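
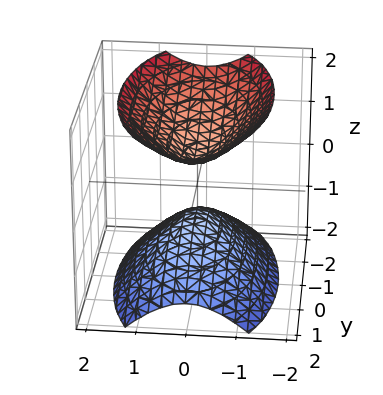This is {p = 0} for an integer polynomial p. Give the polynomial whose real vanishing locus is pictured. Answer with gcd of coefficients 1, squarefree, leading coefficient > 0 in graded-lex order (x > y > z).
3*x^2 + y^2 - 2*z^2 + 1

(a) The picture has 2 separate pieces. They look like related sheets of one shape, so recover p as a whole.
(b) Degree: two sheets facing apart; a quadric, so deg p = 2.
(c) Symmetries: it's symmetric under y → −y, forcing even powers of y; mirror symmetry x ↦ −x ⇒ only even powers of x; mirror symmetry z ↦ −z ⇒ only even powers of z.
(d) Observable constraints: no y-intercept at any integer in the box; no x-intercept at any integer in the box.
(e) These observations pin down the coefficients.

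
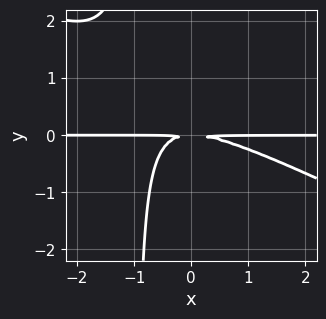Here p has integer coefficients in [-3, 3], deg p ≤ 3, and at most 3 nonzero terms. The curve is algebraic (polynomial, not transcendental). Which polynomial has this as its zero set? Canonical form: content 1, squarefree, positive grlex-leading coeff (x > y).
x^2*y + 2*x*y^2 + 2*y^2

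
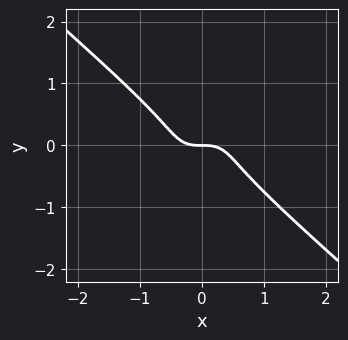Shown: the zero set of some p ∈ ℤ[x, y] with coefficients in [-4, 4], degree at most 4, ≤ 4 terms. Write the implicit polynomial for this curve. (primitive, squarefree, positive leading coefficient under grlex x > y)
2*x^3 + 3*y^3 + y

First, degree: the shape is more complex than any degree-2 curve, so deg p = 3.
Then, reading off the gridlines: one x-axis crossing is at x = 0; one y-axis crossing is at y = 0.
Finally, these observations pin down the coefficients.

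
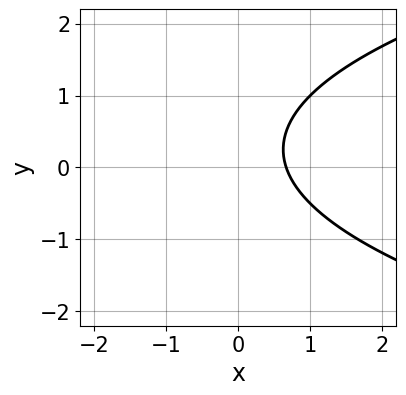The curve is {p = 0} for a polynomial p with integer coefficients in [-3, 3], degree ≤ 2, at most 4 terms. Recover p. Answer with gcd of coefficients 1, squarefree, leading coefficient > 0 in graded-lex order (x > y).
2*y^2 - 3*x - y + 2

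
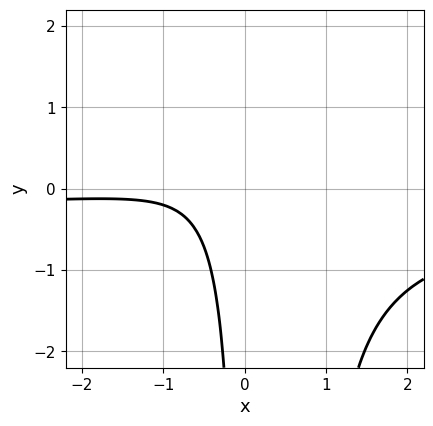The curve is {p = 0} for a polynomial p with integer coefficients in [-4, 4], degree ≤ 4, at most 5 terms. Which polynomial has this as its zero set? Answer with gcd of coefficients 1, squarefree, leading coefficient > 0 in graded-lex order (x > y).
First, the degree is 3 — a generic line meets the curve in up to 3 points.
Then, reading off the gridlines: no y-intercept at any integer in the box; the curve avoids every integer x-axis point in the box.
Finally, matching integer coefficients to the picture gives p.

3*x^2*y + x^2 - 2*x*y + 2*x + 2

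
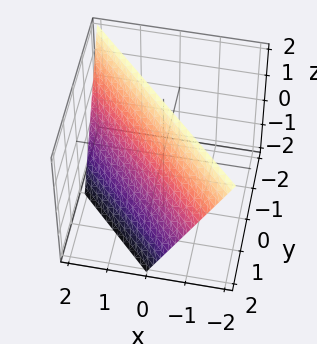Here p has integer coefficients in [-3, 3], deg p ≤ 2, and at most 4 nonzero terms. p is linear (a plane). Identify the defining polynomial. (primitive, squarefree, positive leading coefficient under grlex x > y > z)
2*x + 2*y + z - 2

First, the degree is 1 — every cross-section is a straight line — this is a plane.
Then, observable constraints: one y-axis crossing is at y = 1; it crosses the x-axis at the gridline x = 1; it meets the z-axis at z = 2 (among the integer gridlines).
Finally, assembling these constraints gives the stated polynomial.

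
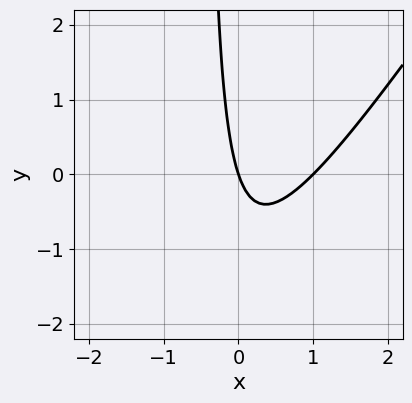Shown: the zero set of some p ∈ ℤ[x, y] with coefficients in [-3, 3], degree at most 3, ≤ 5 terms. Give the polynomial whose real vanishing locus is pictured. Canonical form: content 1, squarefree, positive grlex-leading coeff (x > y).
(a) Degree: the shape is more complex than any degree-1 curve, so deg p = 2.
(b) Reading off the gridlines: it crosses the y-axis at the gridline y = 0; among the integer gridlines, it crosses the x-axis at x ∈ {0, 1}.
(c) Assembling these constraints gives the stated polynomial.

3*x^2 - 2*x*y - 3*x - y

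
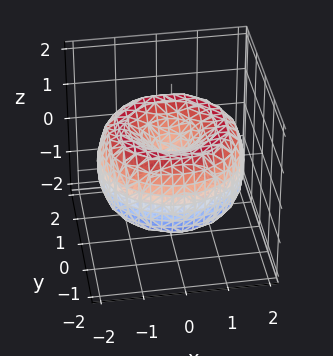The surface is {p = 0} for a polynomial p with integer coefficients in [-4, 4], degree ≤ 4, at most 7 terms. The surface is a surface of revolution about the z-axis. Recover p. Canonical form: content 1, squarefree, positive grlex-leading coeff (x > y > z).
x^4 + 2*x^2*y^2 + y^4 - 3*x^2 - 3*y^2 + 2*z^2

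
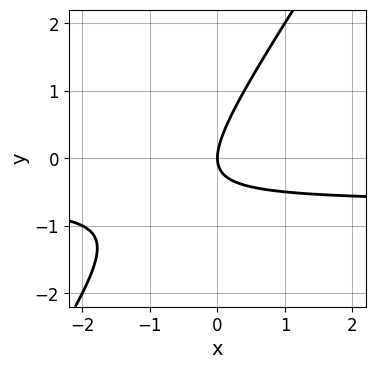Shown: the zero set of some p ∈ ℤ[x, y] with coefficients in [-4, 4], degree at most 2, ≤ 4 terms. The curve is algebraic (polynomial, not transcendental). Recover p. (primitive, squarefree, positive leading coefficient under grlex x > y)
3*x*y - 2*y^2 + 2*x

deg p = 2. No degree-1 curve has this shape.
From the axis intercepts and sections: it crosses the x-axis at the gridline x = 0; it crosses the y-axis at the gridline y = 0.
Putting this together gives p.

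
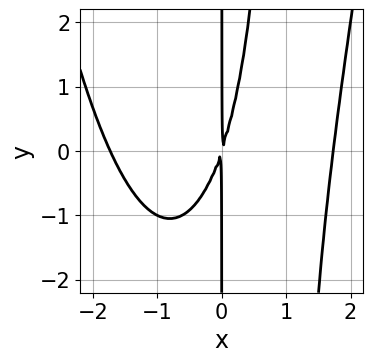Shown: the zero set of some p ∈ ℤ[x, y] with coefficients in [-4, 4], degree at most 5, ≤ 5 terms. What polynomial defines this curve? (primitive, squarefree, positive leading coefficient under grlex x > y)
x^4 - x^2*y - 3*x^2 + x*y

(a) Degree: no degree-3 curve has this shape, so deg p = 4.
(b) Reading off the gridlines: the visible y-axis segment lies entirely on the curve.
(c) Fitting integer coefficients to these (and the overall shape) gives p.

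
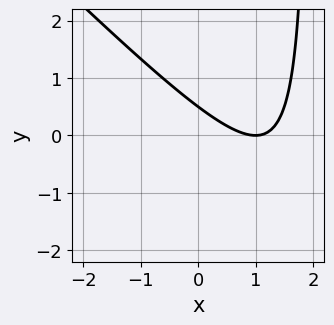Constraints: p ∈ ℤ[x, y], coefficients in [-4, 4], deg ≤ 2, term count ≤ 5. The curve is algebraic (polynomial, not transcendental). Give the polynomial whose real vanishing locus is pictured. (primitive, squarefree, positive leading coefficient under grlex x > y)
x^2 + x*y - 2*x - 2*y + 1

First, deg p = 2. No degree-1 curve has this shape.
Then, reading off the gridlines: it crosses the x-axis at the gridline x = 1.
Finally, together with the visible shape, these determine p as stated.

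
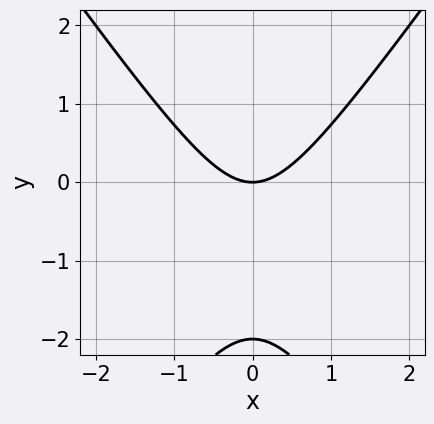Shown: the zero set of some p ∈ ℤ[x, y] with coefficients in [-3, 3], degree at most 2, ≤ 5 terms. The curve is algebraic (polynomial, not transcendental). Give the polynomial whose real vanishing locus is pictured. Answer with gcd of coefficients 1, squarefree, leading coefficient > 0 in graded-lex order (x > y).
The degree is 2 — no degree-1 curve has this shape.
Symmetries: mirror symmetry x ↦ −x ⇒ only even powers of x.
Reading off the gridlines: it meets the x-axis at x = 0 (among the integer gridlines); among the integer gridlines, it crosses the y-axis at y ∈ {-2, 0}.
Matching integer coefficients to the picture gives p.

2*x^2 - y^2 - 2*y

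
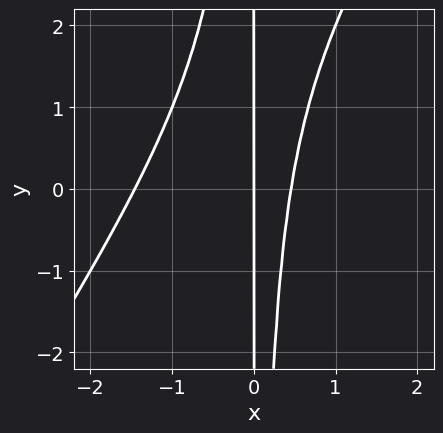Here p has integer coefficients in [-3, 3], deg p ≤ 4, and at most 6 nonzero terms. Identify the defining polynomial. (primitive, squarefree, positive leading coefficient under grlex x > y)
3*x^3 - 2*x^2*y + 3*x^2 - 2*x

First, deg p = 3.
Then, against the integer gridlines: one x-axis crossing is at x = 0; every point of the y-axis in the box is on the curve.
Finally, together with the visible shape, these determine p as stated.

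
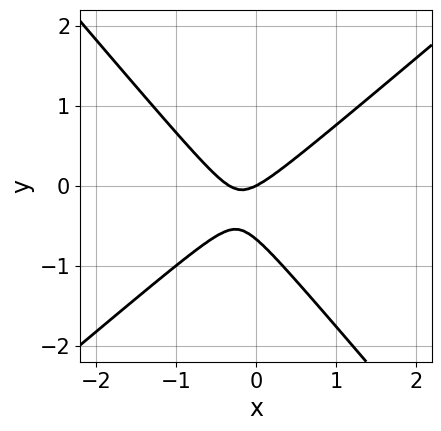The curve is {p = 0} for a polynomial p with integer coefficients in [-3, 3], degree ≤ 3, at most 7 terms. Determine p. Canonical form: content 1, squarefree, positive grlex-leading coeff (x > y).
3*x^2 - x*y - 3*y^2 + x - 2*y

Degree: a generic line meets the curve in up to 2 points, so deg p = 2.
From the axis intercepts and sections: one y-axis crossing is at y = 0; one x-axis crossing is at x = 0.
The integer polynomial consistent with all of this is the stated p.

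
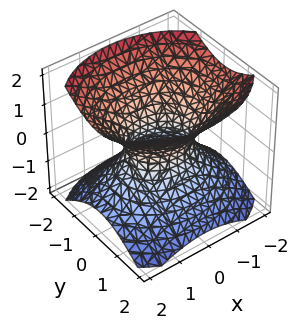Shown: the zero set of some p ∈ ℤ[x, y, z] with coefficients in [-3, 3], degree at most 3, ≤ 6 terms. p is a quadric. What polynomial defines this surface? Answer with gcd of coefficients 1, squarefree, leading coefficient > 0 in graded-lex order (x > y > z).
2*x^2 + 3*y^2 - 3*z^2 - 2

deg p = 2.
Symmetries: mirror symmetry x ↦ −x ⇒ only even powers of x; mirror symmetry z ↦ −z ⇒ only even powers of z; the y ↦ −y reflection is a symmetry, so y appears only in even powers.
Reading off the gridlines: among the integer gridlines, it crosses the x-axis at x ∈ {-1, 1}; no z-intercept at any integer in the box.
These observations pin down the coefficients.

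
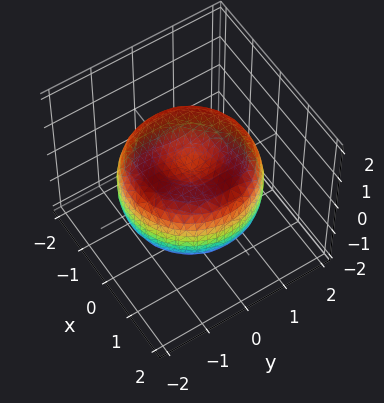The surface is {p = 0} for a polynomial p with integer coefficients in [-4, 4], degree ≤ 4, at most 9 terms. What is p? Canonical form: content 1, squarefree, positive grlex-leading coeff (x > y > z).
1. Degree: no degree-3 surface has this shape, so deg p = 4.
2. Symmetry: the surface is invariant under rotation about z: p = q(x² + y², z).
3. From the visible intercepts: a circular section at z = 1 has radius exactly 1.
4. The integer polynomial consistent with all of this is the stated p.

x^4 + 2*x^2*y^2 + y^4 - 2*x^2 - 2*y^2 + 2*z^2 - 1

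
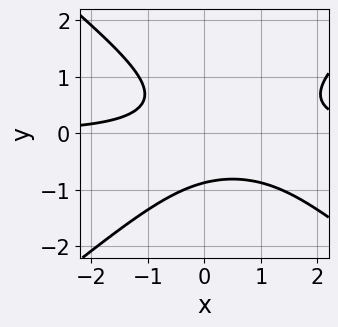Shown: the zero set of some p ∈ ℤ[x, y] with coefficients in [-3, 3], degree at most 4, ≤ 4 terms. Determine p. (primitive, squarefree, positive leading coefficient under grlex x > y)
(a) The degree is 3 — the shape is more complex than any degree-2 curve.
(b) Against the integer gridlines: it misses every integer gridline on the x-axis.
(c) The integer polynomial consistent with all of this is the stated p.

2*x^2*y - 3*y^3 - 2*x*y - 2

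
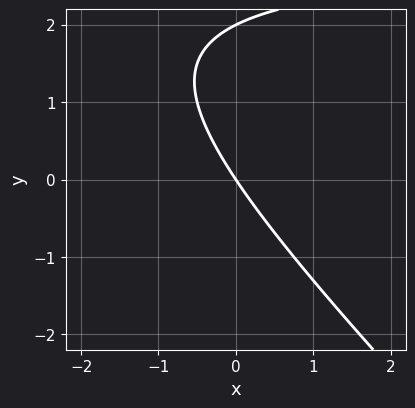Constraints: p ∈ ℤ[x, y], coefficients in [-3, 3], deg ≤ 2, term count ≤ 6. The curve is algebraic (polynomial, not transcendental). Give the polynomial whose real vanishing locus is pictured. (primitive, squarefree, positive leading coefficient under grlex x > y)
First, degree: a generic line meets the curve in up to 2 points, so deg p = 2.
Next, against the integer gridlines: among the integer gridlines, it crosses the y-axis at y ∈ {0, 2}; it crosses the x-axis at the gridline x = 0.
Finally, putting this together gives p.

x*y + y^2 - 3*x - 2*y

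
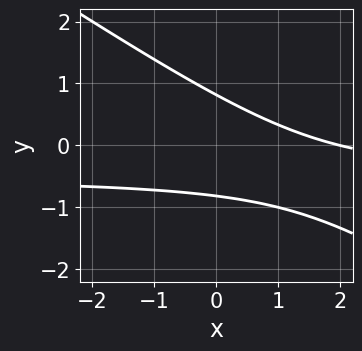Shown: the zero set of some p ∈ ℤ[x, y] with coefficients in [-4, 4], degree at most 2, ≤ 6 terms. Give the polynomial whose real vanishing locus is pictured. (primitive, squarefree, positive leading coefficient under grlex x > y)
2*x*y + 3*y^2 + x - 2

(a) Degree: the shape is more complex than any degree-1 curve, so deg p = 2.
(b) From the visible intercepts: one x-axis crossing is at x = 2.
(c) Putting this together gives p.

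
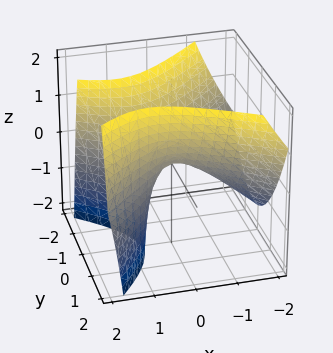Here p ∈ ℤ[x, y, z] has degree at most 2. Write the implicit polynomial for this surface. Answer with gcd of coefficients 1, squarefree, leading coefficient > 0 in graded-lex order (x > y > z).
(a) The degree is 2 — a generic line meets the surface in up to 2 points.
(b) From the visible intercepts: it crosses the y-axis at the gridline y = 0; it crosses the x-axis at the gridline x = 0; one z-axis crossing is at z = 0.
(c) Putting this together gives p.

2*x^2 + x*y - 2*x*z - 3*y^2 + 2*z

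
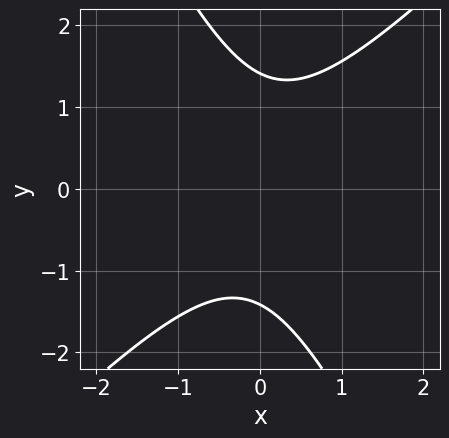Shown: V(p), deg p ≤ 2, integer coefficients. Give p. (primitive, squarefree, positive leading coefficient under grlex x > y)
2*x^2 - x*y - y^2 + 2

First, degree: a generic line meets the curve in up to 2 points, so deg p = 2.
Next, observable constraints: the curve avoids every integer x-axis point in the box.
Finally, fitting integer coefficients to these (and the overall shape) gives p.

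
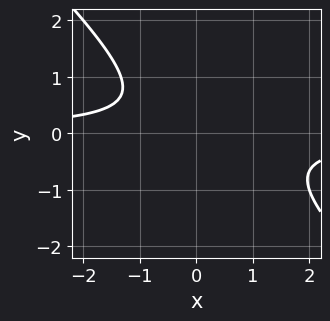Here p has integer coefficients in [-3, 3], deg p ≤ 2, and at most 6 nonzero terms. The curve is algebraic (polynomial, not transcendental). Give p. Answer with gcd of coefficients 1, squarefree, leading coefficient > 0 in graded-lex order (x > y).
3*x*y + 3*y^2 - y + 2

The degree is 2 — a generic line meets the curve in up to 2 points.
From the visible intercepts: it misses every integer gridline on the y-axis; the curve avoids every integer x-axis point in the box.
Solving for integer coefficients yields p as stated.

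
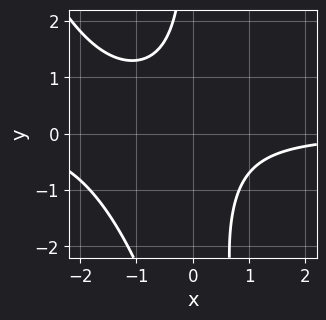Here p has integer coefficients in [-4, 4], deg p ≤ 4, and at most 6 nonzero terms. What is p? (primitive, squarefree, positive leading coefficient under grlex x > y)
deg p = 3. A generic line meets the curve in up to 3 points.
Against the integer gridlines: the curve avoids every integer y-axis point in the box; the curve avoids every integer x-axis point in the box.
Putting this together gives p.

2*x^2*y + x*y^2 + 3*x*y + 3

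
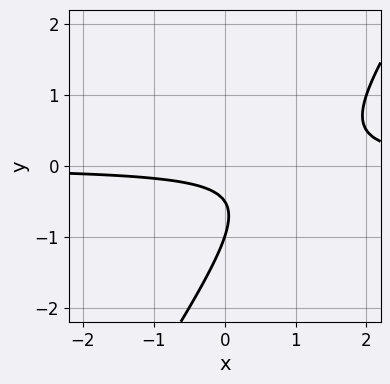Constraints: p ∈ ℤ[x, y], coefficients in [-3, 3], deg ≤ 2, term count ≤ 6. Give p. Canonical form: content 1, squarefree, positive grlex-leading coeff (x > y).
3*x*y - 2*y^2 - 3*y - 1

First, degree: no degree-1 curve has this shape, so deg p = 2.
Next, observable constraints: the curve avoids every integer x-axis point in the box; it meets the y-axis at y = -1 (among the integer gridlines).
Finally, these observations pin down the coefficients.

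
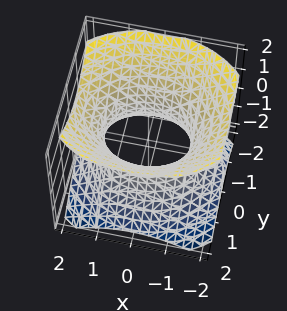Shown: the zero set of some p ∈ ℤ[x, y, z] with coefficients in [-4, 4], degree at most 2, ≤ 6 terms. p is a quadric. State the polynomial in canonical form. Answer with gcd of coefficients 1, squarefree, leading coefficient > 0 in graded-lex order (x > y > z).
1. Degree: one connected sheet with a waist; a quadric, so deg p = 2.
2. Symmetries: mirror symmetry z ↦ −z ⇒ only even powers of z; the y ↦ −y reflection is a symmetry, so y appears only in even powers; mirror symmetry x ↦ −x ⇒ only even powers of x.
3. Reading off the gridlines: the surface avoids every integer z-axis point in the box; among the integer gridlines, it crosses the y-axis at y ∈ {-1, 1}.
4. Fitting integer coefficients to these (and the overall shape) gives p.

2*x^2 + 3*y^2 - 3*z^2 - 3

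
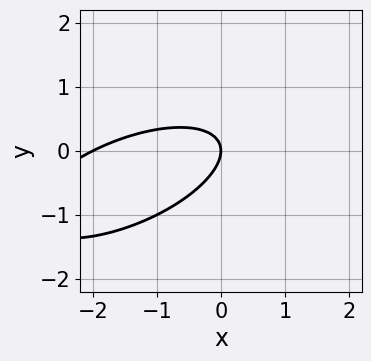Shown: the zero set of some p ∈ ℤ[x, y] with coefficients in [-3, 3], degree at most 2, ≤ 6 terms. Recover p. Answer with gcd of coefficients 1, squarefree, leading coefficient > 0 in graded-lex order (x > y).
x^2 - 2*x*y + 3*y^2 + 2*x

(a) Degree: a generic line meets the curve in up to 2 points, so deg p = 2.
(b) Checking where it meets the axes: among the integer gridlines, it crosses the x-axis at x ∈ {-2, 0}; it crosses the y-axis at the gridline y = 0.
(c) These observations pin down the coefficients.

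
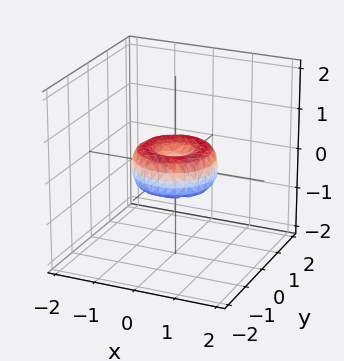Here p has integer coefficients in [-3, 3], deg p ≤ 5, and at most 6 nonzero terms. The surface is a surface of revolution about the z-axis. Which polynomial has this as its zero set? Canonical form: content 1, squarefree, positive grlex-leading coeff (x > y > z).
(a) deg p = 4. The shape is more complex than any degree-3 surface.
(b) Symmetry: every cross-section ⟂ z is a circle, so x, y appear only via x² + y².
(c) Checking where it meets the axes: among the integer gridlines, it crosses the x-axis at x ∈ {-1, 0, 1}; the y-axis gridline crossings are at y ∈ {-1, 0, 1}.
(d) The integer polynomial consistent with all of this is the stated p.

x^4 + 2*x^2*y^2 + y^4 - x^2 - y^2 + z^2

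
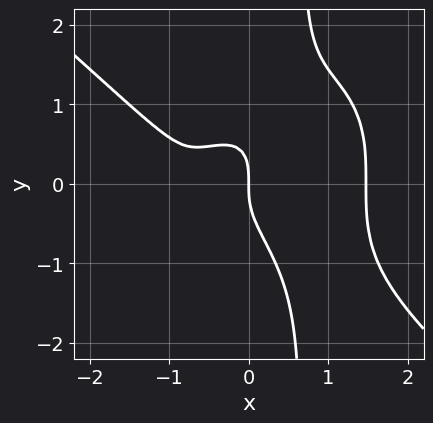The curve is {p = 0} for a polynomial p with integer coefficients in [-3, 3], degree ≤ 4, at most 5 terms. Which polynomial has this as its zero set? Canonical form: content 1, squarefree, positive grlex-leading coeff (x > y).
2*x^4 + 3*x*y^3 - 2*y^3 - 3*x^2 - 2*x

1. deg p = 4. The shape is more complex than any degree-3 curve.
2. Observable constraints: it meets the y-axis at y = 0 (among the integer gridlines); it meets the x-axis at x = 0 (among the integer gridlines).
3. The integer polynomial consistent with all of this is the stated p.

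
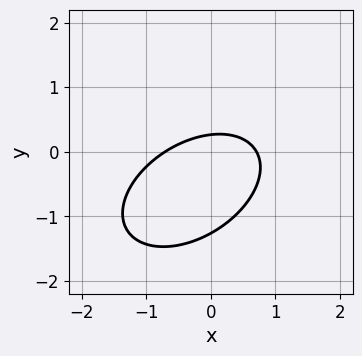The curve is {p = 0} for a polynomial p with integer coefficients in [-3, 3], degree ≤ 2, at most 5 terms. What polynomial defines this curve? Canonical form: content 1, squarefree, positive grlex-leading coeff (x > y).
2*x^2 - 2*x*y + 3*y^2 + 3*y - 1

deg p = 2. A generic line meets the curve in up to 2 points.
Putting this together gives p.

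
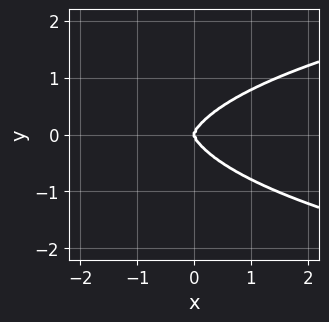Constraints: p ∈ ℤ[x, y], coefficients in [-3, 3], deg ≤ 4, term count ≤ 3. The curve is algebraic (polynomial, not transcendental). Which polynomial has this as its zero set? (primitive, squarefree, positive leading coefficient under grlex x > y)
x^2*y^2 + y^4 - x^3

The degree is 4 — no degree-3 curve has this shape.
Symmetries: it's symmetric under y → −y, forcing even powers of y.
Reading off the gridlines: it meets the x-axis at x = 0 (among the integer gridlines); it crosses the y-axis at the gridline y = 0.
Putting this together gives p.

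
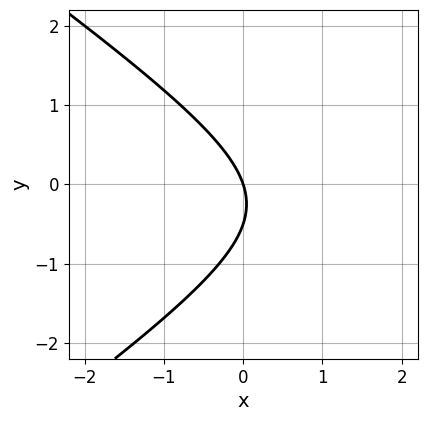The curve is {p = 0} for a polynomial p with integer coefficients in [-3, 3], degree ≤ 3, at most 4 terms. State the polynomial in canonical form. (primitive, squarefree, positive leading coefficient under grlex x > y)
deg p = 2.
Against the integer gridlines: one x-axis crossing is at x = 0; it crosses the y-axis at the gridline y = 0.
These observations pin down the coefficients.

x^2 - 2*y^2 - 3*x - y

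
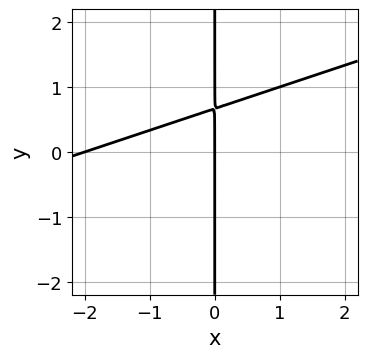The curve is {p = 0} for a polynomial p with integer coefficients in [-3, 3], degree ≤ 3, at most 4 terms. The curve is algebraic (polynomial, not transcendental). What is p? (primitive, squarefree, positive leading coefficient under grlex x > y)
x^2 - 3*x*y + 2*x

(a) Degree: no degree-1 curve has this shape, so deg p = 2.
(b) From the visible intercepts: among the integer gridlines, it crosses the x-axis at x ∈ {-2, 0}; the visible y-axis segment lies entirely on the curve.
(c) Fitting integer coefficients to these (and the overall shape) gives p.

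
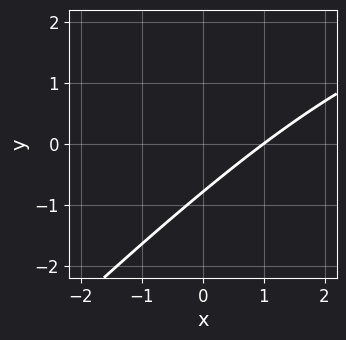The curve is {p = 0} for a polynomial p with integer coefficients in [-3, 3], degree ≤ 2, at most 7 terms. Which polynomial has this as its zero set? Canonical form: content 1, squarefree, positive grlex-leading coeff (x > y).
1. Degree: the shape is more complex than any degree-1 curve, so deg p = 2.
2. Against the integer gridlines: one x-axis crossing is at x = 1.
3. Matching integer coefficients to the picture gives p.

x*y - y^2 - 3*x + 3*y + 3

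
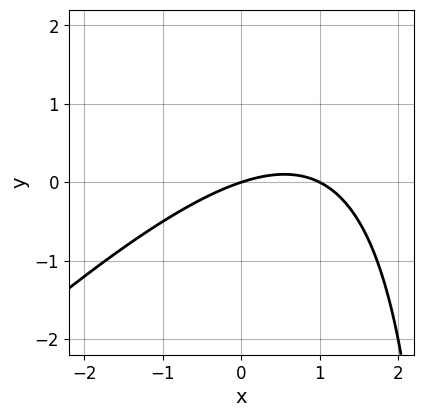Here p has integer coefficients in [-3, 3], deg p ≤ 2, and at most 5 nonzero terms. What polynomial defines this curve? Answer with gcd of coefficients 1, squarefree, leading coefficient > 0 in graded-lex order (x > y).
x^2 - x*y - x + 3*y

1. Degree: no degree-1 curve has this shape, so deg p = 2.
2. Reading off the gridlines: it meets the y-axis at y = 0 (among the integer gridlines); among the integer gridlines, it crosses the x-axis at x ∈ {0, 1}.
3. The integer polynomial consistent with all of this is the stated p.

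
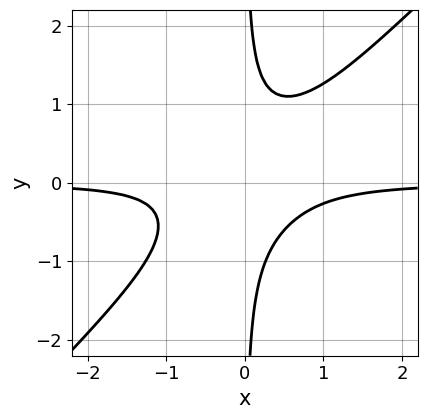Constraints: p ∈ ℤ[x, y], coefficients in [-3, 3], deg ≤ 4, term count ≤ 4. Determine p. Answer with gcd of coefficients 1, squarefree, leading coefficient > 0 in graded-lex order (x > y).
3*x^2*y - 3*x*y^2 + 1

The degree is 3 — a generic line meets the curve in up to 3 points.
Against the integer gridlines: the curve avoids every integer y-axis point in the box; no x-intercept at any integer in the box.
These observations pin down the coefficients.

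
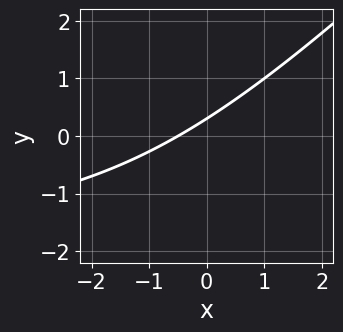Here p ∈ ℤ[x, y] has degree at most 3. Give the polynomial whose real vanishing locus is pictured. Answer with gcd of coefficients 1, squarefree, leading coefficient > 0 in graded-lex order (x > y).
x*y - y^2 + 2*x - 3*y + 1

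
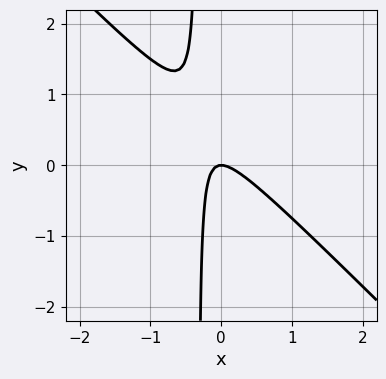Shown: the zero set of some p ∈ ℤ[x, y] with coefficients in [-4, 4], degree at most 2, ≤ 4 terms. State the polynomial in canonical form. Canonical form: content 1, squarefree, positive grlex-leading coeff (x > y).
3*x^2 + 3*x*y + y

deg p = 2. The shape is more complex than any degree-1 curve.
From the axis intercepts and sections: it crosses the x-axis at the gridline x = 0; it crosses the y-axis at the gridline y = 0.
Assembling these constraints gives the stated polynomial.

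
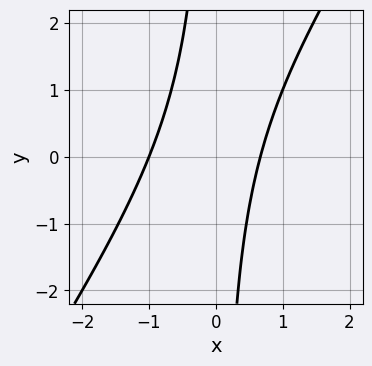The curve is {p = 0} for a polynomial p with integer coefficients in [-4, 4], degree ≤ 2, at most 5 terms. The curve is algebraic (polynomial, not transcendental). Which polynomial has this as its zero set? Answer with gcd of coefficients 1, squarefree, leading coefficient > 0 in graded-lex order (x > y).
3*x^2 - 2*x*y + x - 2

1. deg p = 2. No degree-1 curve has this shape.
2. From the visible intercepts: no y-intercept at any integer in the box; it crosses the x-axis at the gridline x = -1.
3. Matching integer coefficients to the picture gives p.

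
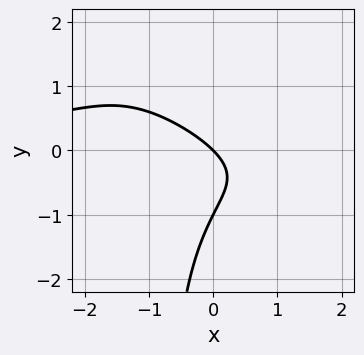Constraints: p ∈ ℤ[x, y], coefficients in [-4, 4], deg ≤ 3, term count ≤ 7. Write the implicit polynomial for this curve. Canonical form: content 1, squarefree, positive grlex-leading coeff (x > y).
2*x^2*y + 3*x*y^2 + 3*y^2 + 3*x + 3*y

First, degree: a generic line meets the curve in up to 3 points, so deg p = 3.
Then, from the visible intercepts: one x-axis crossing is at x = 0; among the integer gridlines, it crosses the y-axis at y ∈ {-1, 0}.
Finally, solving for integer coefficients yields p as stated.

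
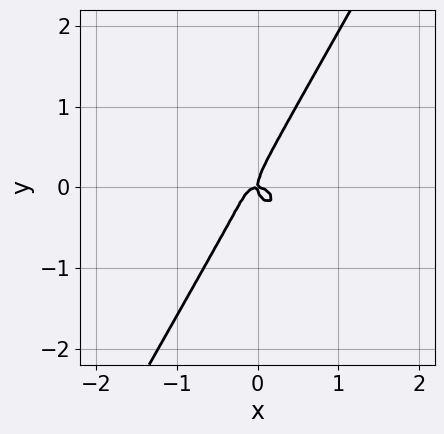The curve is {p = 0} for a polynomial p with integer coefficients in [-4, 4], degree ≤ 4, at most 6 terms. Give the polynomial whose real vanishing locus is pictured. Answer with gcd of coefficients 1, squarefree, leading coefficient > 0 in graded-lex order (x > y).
3*x^3 + x^2*y + 2*x*y^2 - 2*y^3 + x*y

deg p = 3. A generic line meets the curve in up to 3 points.
From the visible intercepts: one y-axis crossing is at y = 0; one x-axis crossing is at x = 0.
The integer polynomial consistent with all of this is the stated p.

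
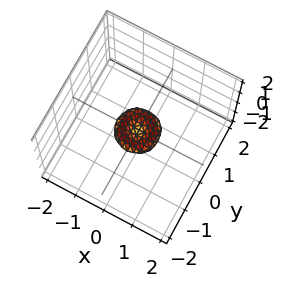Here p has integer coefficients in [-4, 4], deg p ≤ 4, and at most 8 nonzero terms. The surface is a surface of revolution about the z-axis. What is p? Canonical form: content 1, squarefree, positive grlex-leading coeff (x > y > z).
1. deg p = 4.
2. By symmetry, the surface is invariant under rotation about z: p = q(x² + y², z).
3. Observable constraints: a circular section at z = 0 has radius between 0 and 1; it meets the z-axis at z = 0 (among the integer gridlines); one y-axis crossing is at y = 0.
4. Assembling these constraints gives the stated polynomial.

2*x^4 + 4*x^2*y^2 + 2*y^4 - x^2 - y^2 + 3*z^2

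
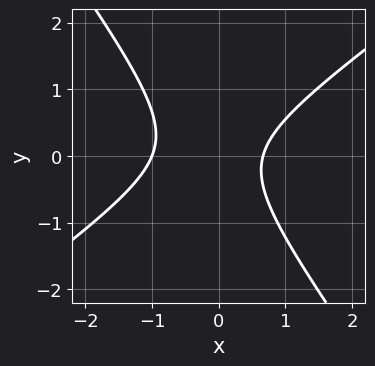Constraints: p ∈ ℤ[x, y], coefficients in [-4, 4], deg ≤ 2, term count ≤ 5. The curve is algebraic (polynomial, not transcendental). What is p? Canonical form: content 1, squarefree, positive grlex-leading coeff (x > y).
deg p = 2. The shape is more complex than any degree-1 curve.
Against the integer gridlines: it misses every integer gridline on the y-axis; it crosses the x-axis at the gridline x = -1.
Assembling these constraints gives the stated polynomial.

3*x^2 - 2*x*y - 3*y^2 + x - 2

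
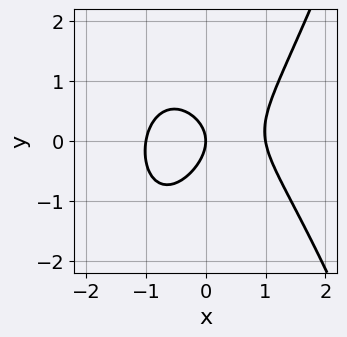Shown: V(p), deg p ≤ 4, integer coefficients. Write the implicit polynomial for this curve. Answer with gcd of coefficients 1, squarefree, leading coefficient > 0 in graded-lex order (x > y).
(a) Degree: a generic line meets the curve in up to 3 points, so deg p = 3.
(b) Reading off the gridlines: among the integer gridlines, it crosses the x-axis at x ∈ {-1, 0, 1}; one y-axis crossing is at y = 0.
(c) Assembling these constraints gives the stated polynomial.

3*x^3 + x*y - 3*y^2 - 3*x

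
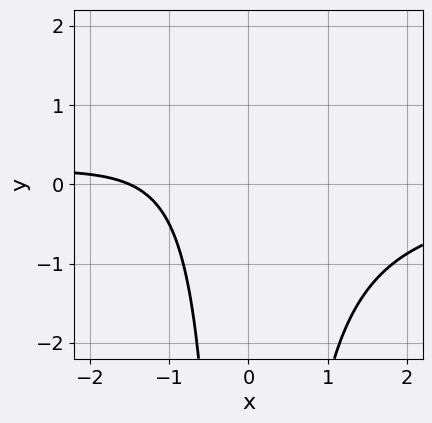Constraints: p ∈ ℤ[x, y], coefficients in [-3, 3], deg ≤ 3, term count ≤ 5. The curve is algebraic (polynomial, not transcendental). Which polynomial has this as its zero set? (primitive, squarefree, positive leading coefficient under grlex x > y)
2*x^2*y + 2*x + 3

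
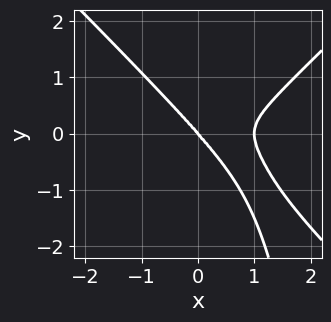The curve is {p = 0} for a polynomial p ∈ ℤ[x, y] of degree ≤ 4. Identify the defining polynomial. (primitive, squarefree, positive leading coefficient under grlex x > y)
First, degree: the shape is more complex than any degree-3 curve, so deg p = 4.
Then, against the integer gridlines: the x-axis gridline crossings are at x ∈ {0, 1}; one y-axis crossing is at y = 0.
Finally, together with the visible shape, these determine p as stated.

3*x^4 - 3*x^2*y^2 - 3*x^3 - 2*y^3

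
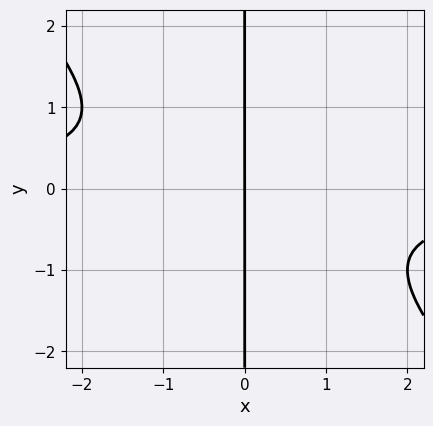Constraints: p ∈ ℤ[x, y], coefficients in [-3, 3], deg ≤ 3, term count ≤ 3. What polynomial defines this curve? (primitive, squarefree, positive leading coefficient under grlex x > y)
x^2*y + x*y^2 + x

1. deg p = 3.
2. From the visible intercepts: one x-axis crossing is at x = 0; the visible y-axis segment lies entirely on the curve.
3. Solving for integer coefficients yields p as stated.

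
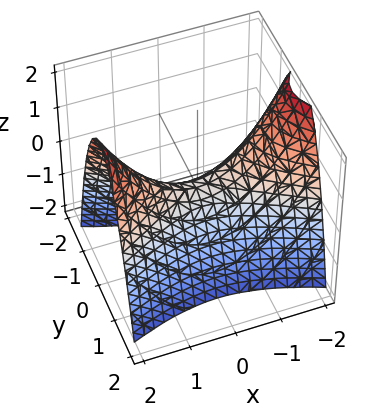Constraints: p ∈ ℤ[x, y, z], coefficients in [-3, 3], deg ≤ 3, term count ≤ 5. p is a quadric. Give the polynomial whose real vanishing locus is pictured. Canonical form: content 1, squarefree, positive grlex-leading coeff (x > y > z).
1. Degree: a hyperbolic paraboloid; a quadric, so deg p = 2.
2. Symmetries: the y ↦ −y reflection is a symmetry, so y appears only in even powers; the x ↦ −x reflection is a symmetry, so x appears only in even powers.
3. Against the integer gridlines: one z-axis crossing is at z = 0; it crosses the x-axis at the gridline x = 0.
4. These observations pin down the coefficients.

x^2 - 3*y^2 - 2*z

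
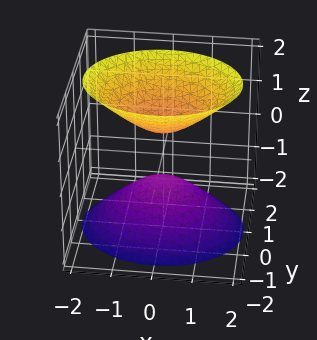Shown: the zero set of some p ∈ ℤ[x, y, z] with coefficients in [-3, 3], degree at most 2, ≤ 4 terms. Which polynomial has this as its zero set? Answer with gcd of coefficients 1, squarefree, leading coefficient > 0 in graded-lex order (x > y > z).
2*x^2 + 3*y^2 - 2*z^2 + 1

First, I count 2 distinct pieces.
Then, degree: two separate bowl-shaped sheets opening away from each other; a quadric, so deg p = 2.
Then, symmetries: mirror symmetry x ↦ −x ⇒ only even powers of x; the z ↦ −z reflection is a symmetry, so z appears only in even powers; it's symmetric under y → −y, forcing even powers of y.
Then, checking where it meets the axes: no y-intercept at any integer in the box; the surface avoids every integer x-axis point in the box.
Finally, matching integer coefficients to the picture gives p.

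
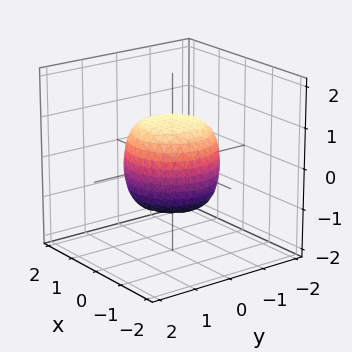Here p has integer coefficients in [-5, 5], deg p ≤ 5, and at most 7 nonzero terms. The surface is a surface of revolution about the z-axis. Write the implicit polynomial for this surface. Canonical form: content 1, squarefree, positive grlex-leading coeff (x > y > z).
(a) Degree: no degree-3 surface has this shape, so deg p = 4.
(b) By symmetry, every cross-section ⟂ z is a circle, so x, y appear only via x² + y².
(c) Observable constraints: the z-axis gridline crossings are at z ∈ {-1, 1}; a circular section at z = -1 has radius between 0 and 1.
(d) These observations pin down the coefficients.

2*x^4 + 4*x^2*y^2 + 2*y^4 - x^2 - y^2 + 2*z^2 - 2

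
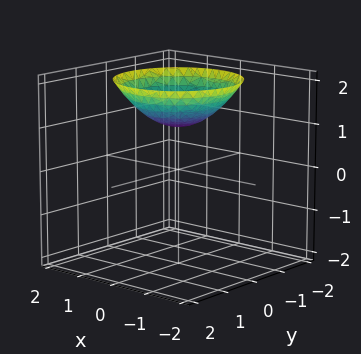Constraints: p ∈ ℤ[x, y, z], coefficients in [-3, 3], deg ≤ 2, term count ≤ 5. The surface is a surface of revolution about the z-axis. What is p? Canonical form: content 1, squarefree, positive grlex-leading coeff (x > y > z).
The degree is 2 — no degree-1 surface has this shape.
By symmetry, the z-axis is an axis of rotation, so x and y enter only as x² + y².
From the axis intercepts and sections: the surface avoids every integer y-axis point in the box; it misses every integer gridline on the x-axis; a circular section at z = 2 has radius between 1 and 2; it meets the z-axis at z = 1 (among the integer gridlines).
Solving for integer coefficients yields p as stated.

x^2 + y^2 - 2*z + 2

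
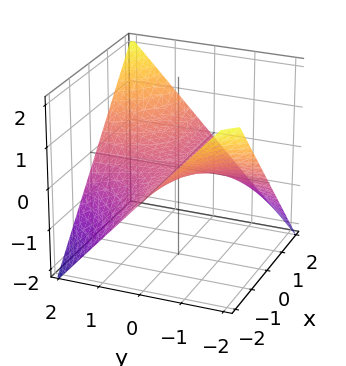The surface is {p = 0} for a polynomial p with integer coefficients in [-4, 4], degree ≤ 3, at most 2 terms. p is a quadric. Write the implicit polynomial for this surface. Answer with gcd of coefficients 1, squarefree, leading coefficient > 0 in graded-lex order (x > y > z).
The degree is 2 — a saddle surface; a quadric.
From the visible intercepts: the visible x-axis segment lies entirely on the surface; it meets the z-axis at z = 0 (among the integer gridlines); the visible y-axis segment lies entirely on the surface.
Fitting integer coefficients to these (and the overall shape) gives p.

x*y - 2*z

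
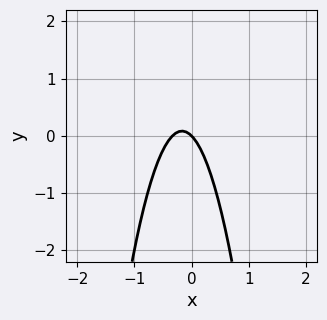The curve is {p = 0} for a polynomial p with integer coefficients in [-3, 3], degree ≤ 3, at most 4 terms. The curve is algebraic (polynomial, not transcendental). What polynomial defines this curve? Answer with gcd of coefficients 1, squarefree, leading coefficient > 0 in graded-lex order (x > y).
Degree: a generic line meets the curve in up to 2 points, so deg p = 2.
Against the integer gridlines: it crosses the y-axis at the gridline y = 0; one x-axis crossing is at x = 0.
Assembling these constraints gives the stated polynomial.

3*x^2 + x + y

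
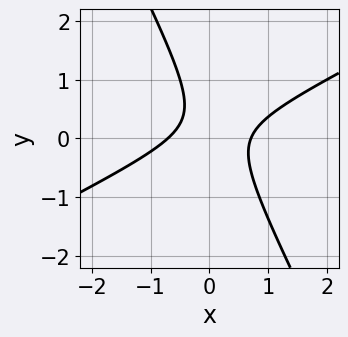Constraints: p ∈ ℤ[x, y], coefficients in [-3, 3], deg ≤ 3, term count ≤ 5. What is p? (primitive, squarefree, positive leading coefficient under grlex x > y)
2*x^2 - 3*x*y - 2*y^2 + y - 1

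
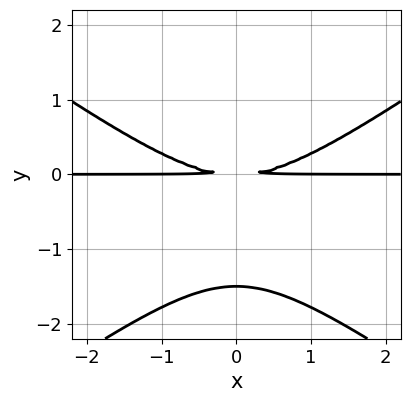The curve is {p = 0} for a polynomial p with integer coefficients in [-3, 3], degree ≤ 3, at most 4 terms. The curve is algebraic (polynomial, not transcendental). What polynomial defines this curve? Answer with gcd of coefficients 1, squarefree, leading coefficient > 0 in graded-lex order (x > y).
x^2*y - 2*y^3 - 3*y^2

(a) deg p = 3. No degree-2 curve has this shape.
(b) Symmetries: mirror symmetry x ↦ −x ⇒ only even powers of x.
(c) Observable constraints: every point of the x-axis in the box is on the curve.
(d) Putting this together gives p.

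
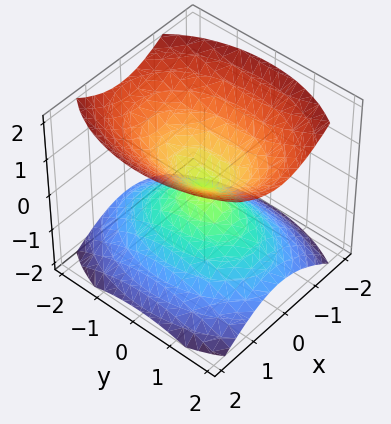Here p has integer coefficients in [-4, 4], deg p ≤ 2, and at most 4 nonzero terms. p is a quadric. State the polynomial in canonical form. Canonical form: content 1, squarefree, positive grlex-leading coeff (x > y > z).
I count 2 distinct pieces. Treating them together as one polynomial.
The degree is 2 — a double cone through the origin; a quadric.
Symmetries: the x ↦ −x reflection is a symmetry, so x appears only in even powers; it's symmetric under z → −z, forcing even powers of z; the y ↦ −y reflection is a symmetry, so y appears only in even powers.
Checking where it meets the axes: it crosses the z-axis at the gridline z = 0; it crosses the x-axis at the gridline x = 0; it meets the y-axis at y = 0 (among the integer gridlines).
These observations pin down the coefficients.

2*x^2 + y^2 - 2*z^2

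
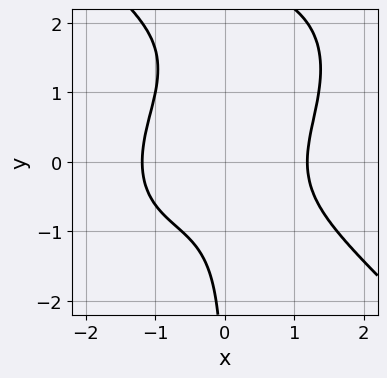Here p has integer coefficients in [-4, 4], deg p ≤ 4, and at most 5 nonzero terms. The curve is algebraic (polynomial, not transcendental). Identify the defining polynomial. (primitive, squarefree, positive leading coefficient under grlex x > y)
(a) Degree: the shape is more complex than any degree-3 curve, so deg p = 4.
(b) Reading off the gridlines: the curve avoids every integer y-axis point in the box.
(c) Fitting integer coefficients to these (and the overall shape) gives p.

x^4 + x*y^3 - 2*x*y^2 - 2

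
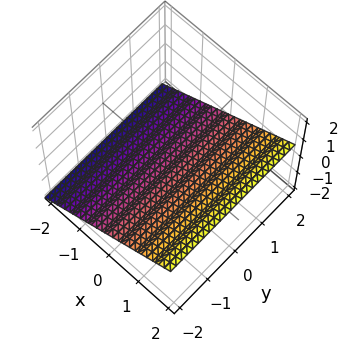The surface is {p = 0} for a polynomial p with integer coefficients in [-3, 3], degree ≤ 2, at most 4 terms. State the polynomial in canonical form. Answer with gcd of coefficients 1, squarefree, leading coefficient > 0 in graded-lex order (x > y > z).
(a) The degree is 1 — the surface is flat (a plane).
(b) Checking where it meets the axes: it crosses the x-axis at the gridline x = 1; no y-intercept at any integer in the box.
(c) The integer polynomial consistent with all of this is the stated p.

2*x - 3*z - 2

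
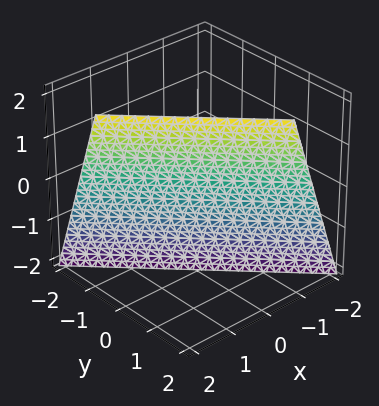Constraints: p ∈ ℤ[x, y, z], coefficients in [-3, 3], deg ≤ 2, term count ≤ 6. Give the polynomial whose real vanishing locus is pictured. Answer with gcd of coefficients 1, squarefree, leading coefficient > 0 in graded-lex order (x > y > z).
3*x + 3*y - z - 2

(a) deg p = 1. Every cross-section is a straight line — this is a plane.
(b) From the visible intercepts: it meets the z-axis at z = -2 (among the integer gridlines).
(c) The integer polynomial consistent with all of this is the stated p.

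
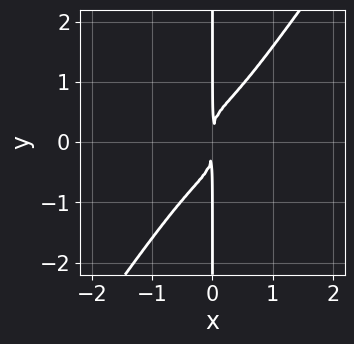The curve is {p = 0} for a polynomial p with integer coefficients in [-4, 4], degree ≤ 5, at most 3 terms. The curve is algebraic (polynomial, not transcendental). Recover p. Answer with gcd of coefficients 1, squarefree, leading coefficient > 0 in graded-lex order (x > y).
3*x^4 - x*y^3 + x^2

1. Degree: the shape is more complex than any degree-3 curve, so deg p = 4.
2. Observable constraints: every point of the y-axis in the box is on the curve.
3. Fitting integer coefficients to these (and the overall shape) gives p.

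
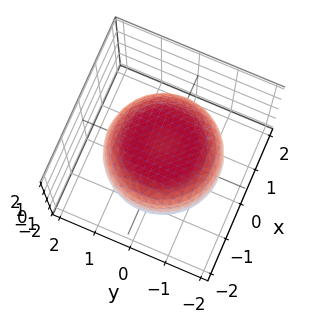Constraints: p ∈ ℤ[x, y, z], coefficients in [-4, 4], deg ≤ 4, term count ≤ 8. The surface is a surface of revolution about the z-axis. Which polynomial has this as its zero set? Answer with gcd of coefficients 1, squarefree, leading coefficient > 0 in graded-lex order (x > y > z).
x^4 + 2*x^2*y^2 + y^4 - x^2 - y^2 + 3*z^2 - 3

(a) Degree: a generic line meets the surface in up to 4 points, so deg p = 4.
(b) Symmetry: the surface is invariant under rotation about z: p = q(x² + y², z).
(c) Against the integer gridlines: a circular section at z = -1 has radius exactly 1; among the integer gridlines, it crosses the z-axis at z ∈ {-1, 1}.
(d) These observations pin down the coefficients.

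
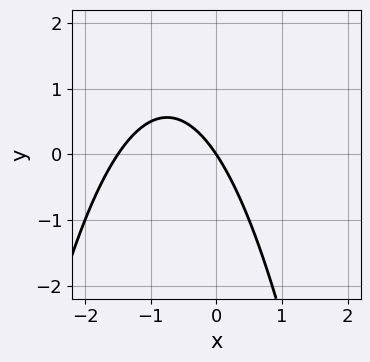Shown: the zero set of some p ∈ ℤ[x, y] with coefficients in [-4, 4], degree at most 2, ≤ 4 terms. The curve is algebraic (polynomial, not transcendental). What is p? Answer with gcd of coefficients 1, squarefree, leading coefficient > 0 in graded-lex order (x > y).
First, deg p = 2. A generic line meets the curve in up to 2 points.
Next, from the axis intercepts and sections: it meets the x-axis at x = 0 (among the integer gridlines); it meets the y-axis at y = 0 (among the integer gridlines).
Finally, fitting integer coefficients to these (and the overall shape) gives p.

2*x^2 + 3*x + 2*y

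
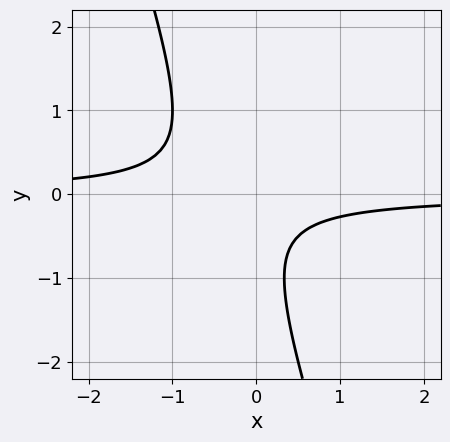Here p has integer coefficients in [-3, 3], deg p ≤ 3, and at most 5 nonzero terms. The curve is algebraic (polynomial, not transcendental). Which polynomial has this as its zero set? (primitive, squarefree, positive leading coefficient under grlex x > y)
First, the degree is 2 — the shape is more complex than any degree-1 curve.
Next, against the integer gridlines: the curve avoids every integer x-axis point in the box; it misses every integer gridline on the y-axis.
Finally, these observations pin down the coefficients.

3*x*y + y^2 + y + 1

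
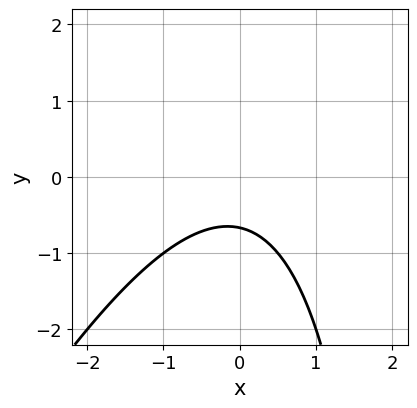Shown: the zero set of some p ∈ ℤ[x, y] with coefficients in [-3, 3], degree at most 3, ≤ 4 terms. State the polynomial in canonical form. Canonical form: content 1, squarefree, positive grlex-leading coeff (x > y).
2*x^2 - x*y + 3*y + 2

1. The degree is 2 — a generic line meets the curve in up to 2 points.
2. Observable constraints: no x-intercept at any integer in the box.
3. Assembling these constraints gives the stated polynomial.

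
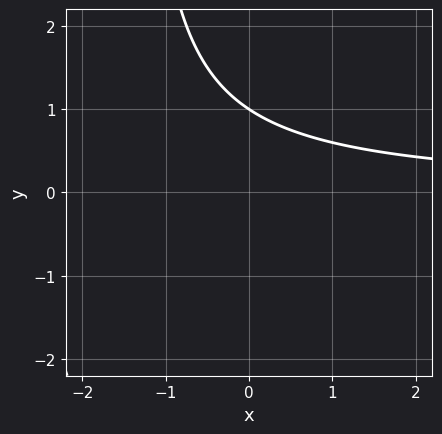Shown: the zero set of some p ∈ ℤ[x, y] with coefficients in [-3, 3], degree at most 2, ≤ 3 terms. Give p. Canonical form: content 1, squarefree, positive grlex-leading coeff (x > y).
2*x*y + 3*y - 3

The degree is 2 — a generic line meets the curve in up to 2 points.
Reading off the gridlines: no x-intercept at any integer in the box; it crosses the y-axis at the gridline y = 1.
Putting this together gives p.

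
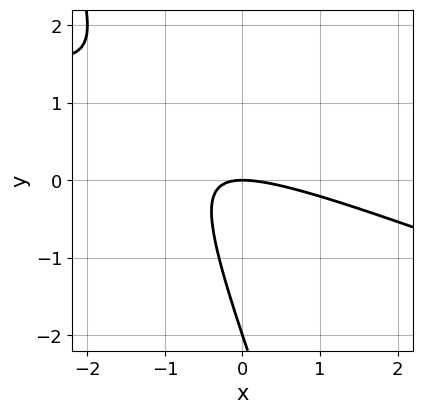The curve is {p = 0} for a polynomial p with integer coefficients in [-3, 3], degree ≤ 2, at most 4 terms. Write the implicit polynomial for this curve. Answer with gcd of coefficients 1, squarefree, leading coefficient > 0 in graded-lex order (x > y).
First, the degree is 2 — a generic line meets the curve in up to 2 points.
Then, from the visible intercepts: it crosses the x-axis at the gridline x = 0; the y-axis gridline crossings are at y ∈ {-2, 0}.
Finally, these observations pin down the coefficients.

x^2 + 3*x*y + y^2 + 2*y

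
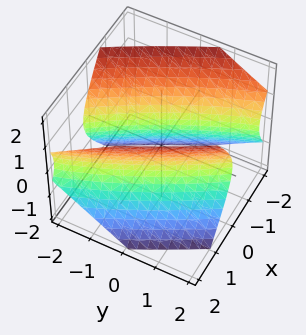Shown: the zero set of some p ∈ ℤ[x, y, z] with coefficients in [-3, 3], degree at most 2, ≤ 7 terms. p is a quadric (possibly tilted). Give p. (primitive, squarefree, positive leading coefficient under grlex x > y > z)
1. There are 2 components. They look like related sheets of one shape, so recover p as a whole.
2. The degree is 2 — a generic line meets the surface in up to 2 points.
3. From the axis intercepts and sections: the x-axis gridline crossings are at x ∈ {-1, 1}; it misses every integer gridline on the z-axis.
4. Assembling these constraints gives the stated polynomial.

3*x^2 + 3*x*y + y^2 - 2*z^2 - 3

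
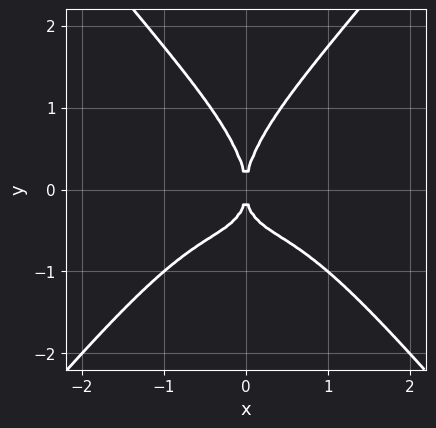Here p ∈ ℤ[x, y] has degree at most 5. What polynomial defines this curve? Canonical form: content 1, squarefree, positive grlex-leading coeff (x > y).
First, deg p = 4. The shape is more complex than any degree-3 curve.
Then, symmetries: it's symmetric under x → −x, forcing even powers of x.
Next, against the integer gridlines: it crosses the x-axis at the gridline x = 0; it meets the y-axis at y = 0 (among the integer gridlines).
Finally, the integer polynomial consistent with all of this is the stated p.

2*x^4 - y^4 + 3*x^2*y + 2*x^2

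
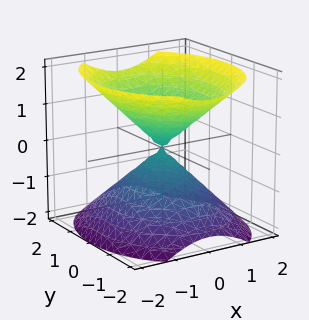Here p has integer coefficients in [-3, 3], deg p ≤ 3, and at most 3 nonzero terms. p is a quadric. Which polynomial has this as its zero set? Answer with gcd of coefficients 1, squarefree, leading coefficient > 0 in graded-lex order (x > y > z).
1. I count 2 distinct pieces. Treating them together as one polynomial.
2. deg p = 2. Two nappes meeting at a single point; a quadric.
3. Symmetries: it's symmetric under y → −y, forcing even powers of y; it's symmetric under z → −z, forcing even powers of z; mirror symmetry x ↦ −x ⇒ only even powers of x.
4. Checking where it meets the axes: one y-axis crossing is at y = 0; it crosses the x-axis at the gridline x = 0; it meets the z-axis at z = 0 (among the integer gridlines).
5. Assembling these constraints gives the stated polynomial.

3*x^2 + 2*y^2 - 3*z^2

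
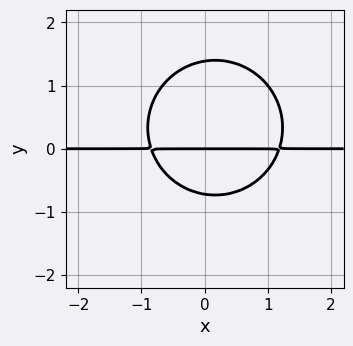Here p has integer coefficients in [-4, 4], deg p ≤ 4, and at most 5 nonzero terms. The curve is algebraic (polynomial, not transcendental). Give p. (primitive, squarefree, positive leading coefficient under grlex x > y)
3*x^2*y + 3*y^3 - x*y - 2*y^2 - 3*y

(a) Degree: a generic line meets the curve in up to 3 points, so deg p = 3.
(b) Reading off the gridlines: every point of the x-axis in the box is on the curve; one y-axis crossing is at y = 0.
(c) Assembling these constraints gives the stated polynomial.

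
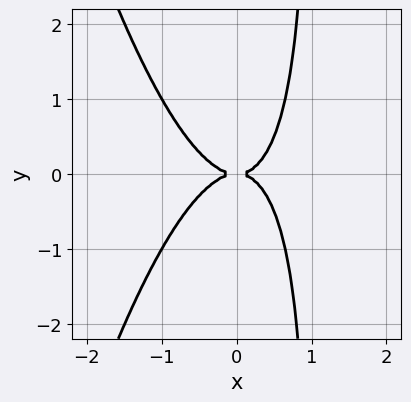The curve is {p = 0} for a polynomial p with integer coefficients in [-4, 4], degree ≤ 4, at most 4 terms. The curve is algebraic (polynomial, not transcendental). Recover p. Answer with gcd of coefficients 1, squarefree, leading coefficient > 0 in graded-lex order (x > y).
(a) The degree is 4 — no degree-3 curve has this shape.
(b) Symmetries: mirror symmetry y ↦ −y ⇒ only even powers of y.
(c) From the visible intercepts: it crosses the x-axis at the gridline x = 0; it meets the y-axis at y = 0 (among the integer gridlines).
(d) Putting this together gives p.

2*x^4 + x*y^2 - y^2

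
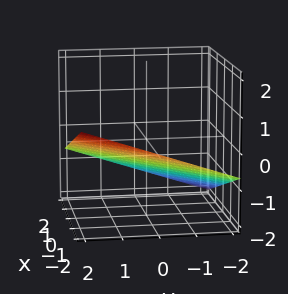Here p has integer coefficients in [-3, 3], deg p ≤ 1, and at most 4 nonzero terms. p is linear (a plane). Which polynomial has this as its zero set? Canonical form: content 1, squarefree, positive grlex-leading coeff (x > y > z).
First, deg p = 1. The surface is flat (a plane).
Next, from the axis intercepts and sections: it meets the y-axis at y = 2 (among the integer gridlines); it meets the x-axis at x = -2 (among the integer gridlines).
Finally, putting this together gives p.

x - y + 3*z + 2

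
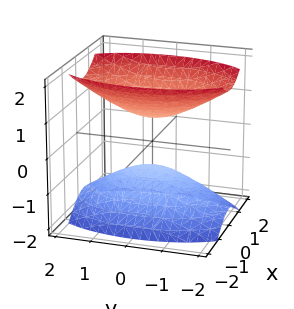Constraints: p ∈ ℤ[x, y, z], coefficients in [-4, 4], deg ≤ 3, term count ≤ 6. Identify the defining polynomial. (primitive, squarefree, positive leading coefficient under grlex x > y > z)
1. There are 2 components. They look like related sheets of one shape, so recover p as a whole.
2. The degree is 2 — two sheets facing apart; a quadric.
3. Symmetries: the x ↦ −x reflection is a symmetry, so x appears only in even powers; it's symmetric under z → −z, forcing even powers of z; it's symmetric under y → −y, forcing even powers of y.
4. From the axis intercepts and sections: the surface avoids every integer y-axis point in the box; the surface avoids every integer x-axis point in the box.
5. Fitting integer coefficients to these (and the overall shape) gives p.

3*x^2 + y^2 - 2*z^2 + 1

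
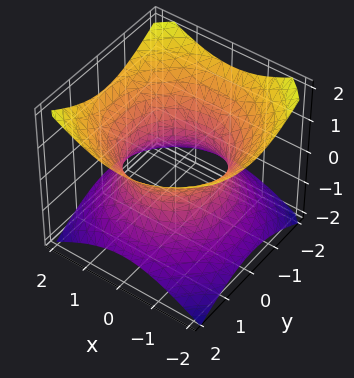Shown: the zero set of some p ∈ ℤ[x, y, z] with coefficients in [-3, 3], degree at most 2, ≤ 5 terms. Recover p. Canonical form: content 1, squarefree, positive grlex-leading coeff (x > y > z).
2*x^2 + 2*y^2 - 3*z^2 - 3

(a) deg p = 2.
(b) By symmetry, the surface is invariant under rotation about z: p = q(x² + y², z); mirror symmetry z ↦ −z ⇒ only even powers of z.
(c) Against the integer gridlines: it misses every integer gridline on the z-axis; a circular section at z = 1 has radius between 1 and 2.
(d) Matching integer coefficients to the picture gives p.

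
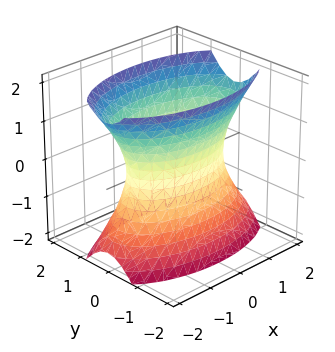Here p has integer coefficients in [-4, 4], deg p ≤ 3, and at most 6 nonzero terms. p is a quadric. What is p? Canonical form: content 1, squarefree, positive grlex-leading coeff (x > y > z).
x^2 + 3*y^2 - z^2 - 2

First, the degree is 2 — one connected sheet with a waist; a quadric.
Then, symmetries: the y ↦ −y reflection is a symmetry, so y appears only in even powers; it's symmetric under x → −x, forcing even powers of x; mirror symmetry z ↦ −z ⇒ only even powers of z.
Then, against the integer gridlines: it misses every integer gridline on the z-axis.
Finally, matching integer coefficients to the picture gives p.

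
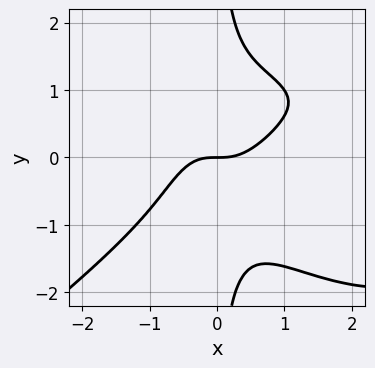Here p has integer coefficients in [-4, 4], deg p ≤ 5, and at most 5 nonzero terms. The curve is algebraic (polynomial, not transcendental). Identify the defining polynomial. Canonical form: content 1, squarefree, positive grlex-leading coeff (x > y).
x^4 - 2*x*y^3 - 3*x^3 + 2*x^2*y + 2*y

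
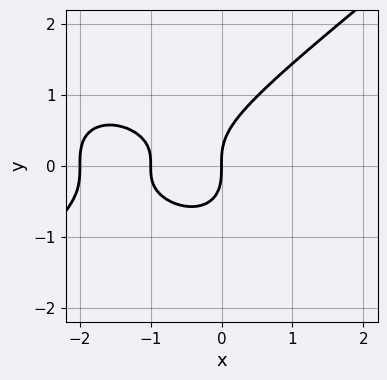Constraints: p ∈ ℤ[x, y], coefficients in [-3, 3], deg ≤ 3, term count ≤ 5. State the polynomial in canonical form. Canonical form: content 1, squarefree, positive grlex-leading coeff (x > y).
x^3 - 2*y^3 + 3*x^2 + 2*x

1. Degree: no degree-2 curve has this shape, so deg p = 3.
2. From the visible intercepts: the x-axis gridline crossings are at x ∈ {-2, -1, 0}; it crosses the y-axis at the gridline y = 0.
3. Solving for integer coefficients yields p as stated.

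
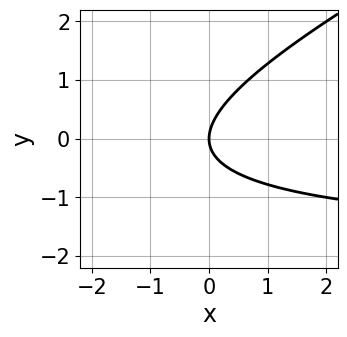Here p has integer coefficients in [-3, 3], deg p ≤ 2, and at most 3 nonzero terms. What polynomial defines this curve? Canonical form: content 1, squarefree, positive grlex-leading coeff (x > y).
x*y - 2*y^2 + 2*x

The degree is 2 — the shape is more complex than any degree-1 curve.
Checking where it meets the axes: one x-axis crossing is at x = 0; it meets the y-axis at y = 0 (among the integer gridlines).
Putting this together gives p.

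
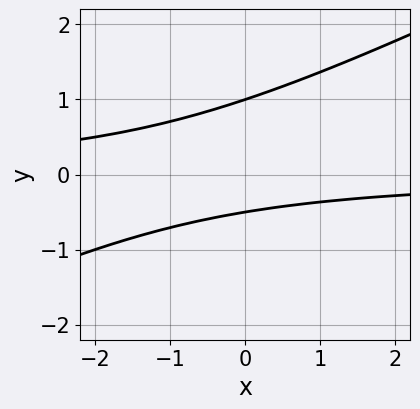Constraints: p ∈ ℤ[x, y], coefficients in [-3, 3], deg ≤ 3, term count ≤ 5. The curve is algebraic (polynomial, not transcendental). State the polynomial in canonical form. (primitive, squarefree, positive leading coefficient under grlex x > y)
x*y - 2*y^2 + y + 1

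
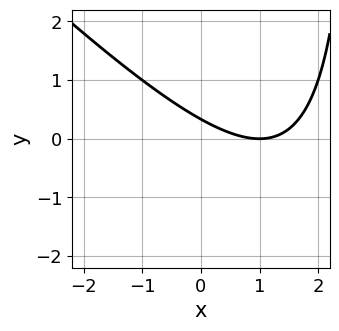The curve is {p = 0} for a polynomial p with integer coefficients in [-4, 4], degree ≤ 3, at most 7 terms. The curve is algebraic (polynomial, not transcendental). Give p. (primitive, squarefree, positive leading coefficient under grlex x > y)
1. deg p = 2. No degree-1 curve has this shape.
2. Observable constraints: it meets the x-axis at x = 1 (among the integer gridlines).
3. The integer polynomial consistent with all of this is the stated p.

x^2 + x*y - 2*x - 3*y + 1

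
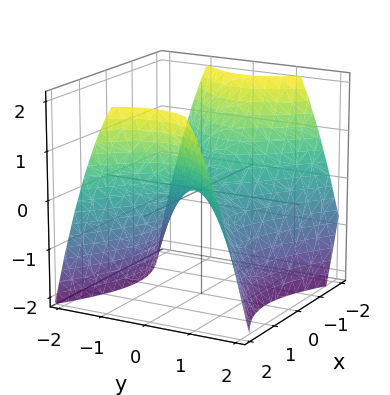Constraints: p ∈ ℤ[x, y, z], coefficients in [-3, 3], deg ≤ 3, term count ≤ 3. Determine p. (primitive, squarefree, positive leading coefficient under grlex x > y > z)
2*x^2 - 3*y^2 - 3*z

deg p = 2. A hyperbolic paraboloid; a quadric.
Symmetries: mirror symmetry y ↦ −y ⇒ only even powers of y; mirror symmetry x ↦ −x ⇒ only even powers of x.
Reading off the gridlines: one y-axis crossing is at y = 0; one z-axis crossing is at z = 0; it crosses the x-axis at the gridline x = 0.
Fitting integer coefficients to these (and the overall shape) gives p.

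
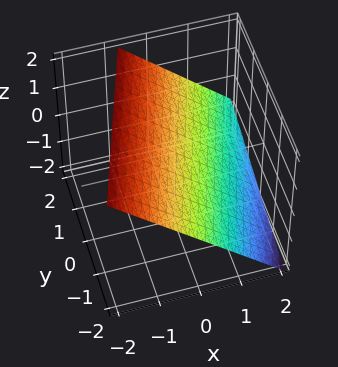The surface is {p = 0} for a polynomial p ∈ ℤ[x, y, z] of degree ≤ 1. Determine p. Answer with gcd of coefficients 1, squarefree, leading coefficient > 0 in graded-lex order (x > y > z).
(a) The degree is 1 — the surface is flat (a plane).
(b) From the visible intercepts: it crosses the y-axis at the gridline y = -2.
(c) The integer polynomial consistent with all of this is the stated p.

3*x - y + 3*z - 2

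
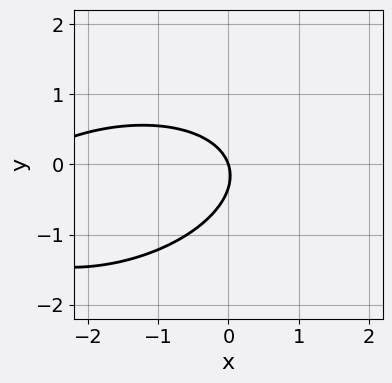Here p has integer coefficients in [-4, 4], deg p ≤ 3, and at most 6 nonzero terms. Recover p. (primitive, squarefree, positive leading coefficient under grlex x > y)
(a) Degree: a generic line meets the curve in up to 2 points, so deg p = 2.
(b) From the axis intercepts and sections: one x-axis crossing is at x = 0; one y-axis crossing is at y = 0.
(c) Solving for integer coefficients yields p as stated.

x^2 - x*y + 3*y^2 + 3*x + y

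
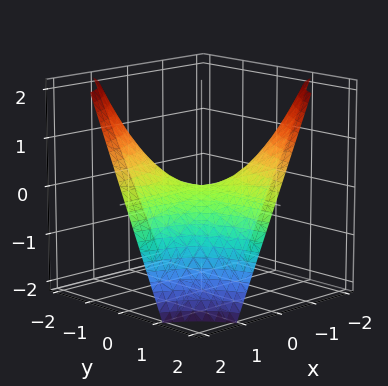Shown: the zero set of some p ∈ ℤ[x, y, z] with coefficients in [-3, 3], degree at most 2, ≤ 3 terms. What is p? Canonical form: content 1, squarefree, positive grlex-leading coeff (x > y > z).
x*y + z

First, the degree is 2 — a saddle surface; a quadric.
Then, from the axis intercepts and sections: the visible x-axis segment lies entirely on the surface; it meets the z-axis at z = 0 (among the integer gridlines); the visible y-axis segment lies entirely on the surface.
Finally, matching integer coefficients to the picture gives p.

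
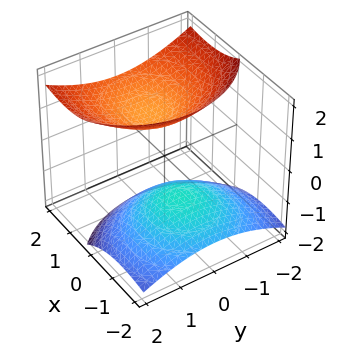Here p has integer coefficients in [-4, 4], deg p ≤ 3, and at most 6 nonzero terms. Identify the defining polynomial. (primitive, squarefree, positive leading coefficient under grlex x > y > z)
2*x^2 - 3*x*z + 2*y^2 - 3*z^2 + 3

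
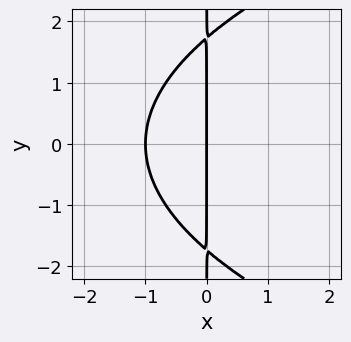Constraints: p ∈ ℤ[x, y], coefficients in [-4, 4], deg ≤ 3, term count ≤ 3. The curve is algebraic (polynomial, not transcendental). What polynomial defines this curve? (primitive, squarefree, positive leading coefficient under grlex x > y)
1. deg p = 3. A generic line meets the curve in up to 3 points.
2. Symmetries: mirror symmetry y ↦ −y ⇒ only even powers of y.
3. From the axis intercepts and sections: among the integer gridlines, it crosses the x-axis at x ∈ {-1, 0}; the visible y-axis segment lies entirely on the curve.
4. Solving for integer coefficients yields p as stated.

x*y^2 - 3*x^2 - 3*x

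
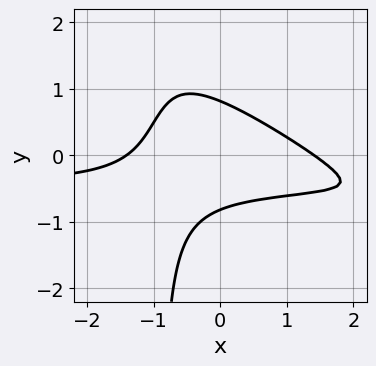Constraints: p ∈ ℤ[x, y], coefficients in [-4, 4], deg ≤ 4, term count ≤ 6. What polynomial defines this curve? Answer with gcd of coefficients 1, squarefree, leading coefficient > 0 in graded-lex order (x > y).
2*x^2*y + 3*x*y^2 + x^2 + 3*y^2 - 2

1. Degree: no degree-2 curve has this shape, so deg p = 3.
2. Matching integer coefficients to the picture gives p.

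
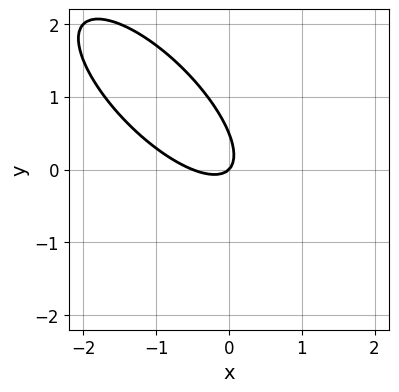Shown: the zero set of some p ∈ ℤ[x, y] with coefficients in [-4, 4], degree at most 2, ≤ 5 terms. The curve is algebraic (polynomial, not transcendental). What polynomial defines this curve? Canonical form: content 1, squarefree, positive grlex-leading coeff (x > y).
(a) Degree: no degree-1 curve has this shape, so deg p = 2.
(b) Observable constraints: it crosses the y-axis at the gridline y = 0; one x-axis crossing is at x = 0.
(c) Matching integer coefficients to the picture gives p.

2*x^2 + 3*x*y + 2*y^2 + x - y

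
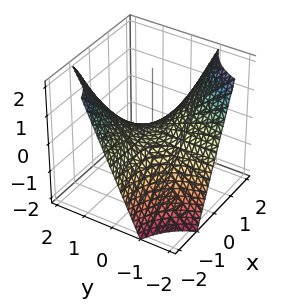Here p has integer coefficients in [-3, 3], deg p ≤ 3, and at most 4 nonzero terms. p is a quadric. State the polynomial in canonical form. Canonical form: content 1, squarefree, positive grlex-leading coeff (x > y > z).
1. Degree: a hyperbolic paraboloid; a quadric, so deg p = 2.
2. From the axis intercepts and sections: every point of the x-axis in the box is on the surface; it crosses the z-axis at the gridline z = 0.
3. Together with the visible shape, these determine p as stated. Check: (0, -2, 0) on the y-axis lies on the surface, and p(0, -2, 0) = 0. ✓

x*y + z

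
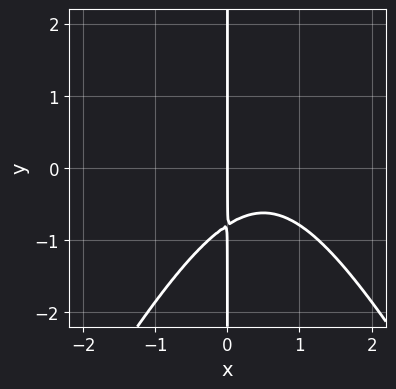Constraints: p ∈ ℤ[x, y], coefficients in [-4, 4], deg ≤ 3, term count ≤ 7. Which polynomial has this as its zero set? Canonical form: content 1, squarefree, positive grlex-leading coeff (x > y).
(a) The degree is 3 — the shape is more complex than any degree-2 curve.
(b) Against the integer gridlines: it crosses the x-axis at the gridline x = 0; every point of the y-axis in the box is on the curve.
(c) Together with the visible shape, these determine p as stated.

3*x^3 - x*y^2 - 3*x^2 + 3*x*y + 3*x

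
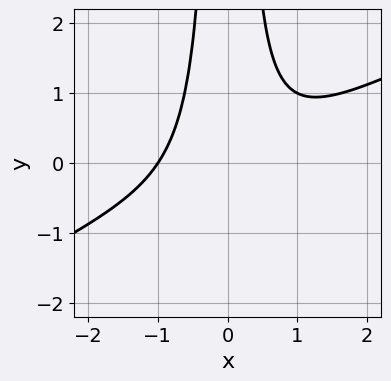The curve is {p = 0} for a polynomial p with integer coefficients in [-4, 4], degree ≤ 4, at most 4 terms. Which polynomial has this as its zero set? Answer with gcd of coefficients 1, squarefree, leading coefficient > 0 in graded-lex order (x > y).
1. deg p = 3.
2. From the visible intercepts: the curve avoids every integer y-axis point in the box; one x-axis crossing is at x = -1.
3. Fitting integer coefficients to these (and the overall shape) gives p.

x^3 - 2*x^2*y + 1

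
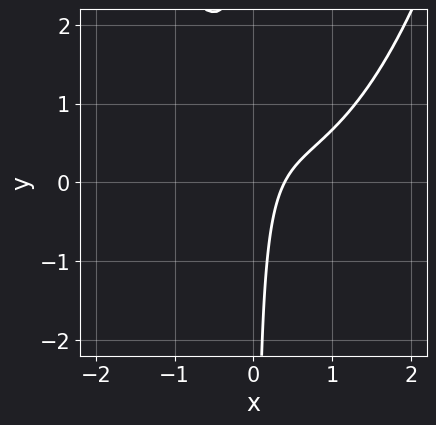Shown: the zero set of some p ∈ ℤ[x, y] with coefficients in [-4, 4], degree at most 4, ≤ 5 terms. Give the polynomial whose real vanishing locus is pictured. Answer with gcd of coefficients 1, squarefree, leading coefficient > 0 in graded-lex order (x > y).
1. Degree: the shape is more complex than any degree-2 curve, so deg p = 3.
2. From the visible intercepts: the curve avoids every integer y-axis point in the box.
3. These observations pin down the coefficients.

2*x^3 - 2*x^2 - 3*x*y + 3*x - 1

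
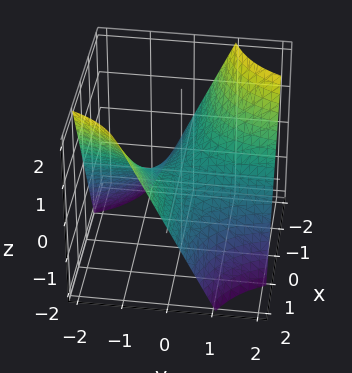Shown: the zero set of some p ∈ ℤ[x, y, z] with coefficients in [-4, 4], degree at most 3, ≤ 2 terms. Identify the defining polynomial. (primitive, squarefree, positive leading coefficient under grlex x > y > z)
Degree: a saddle surface; a quadric, so deg p = 2.
Checking where it meets the axes: every point of the y-axis in the box is on the surface; the visible x-axis segment lies entirely on the surface; it crosses the z-axis at the gridline z = 0.
Together with the visible shape, these determine p as stated.

x*y + z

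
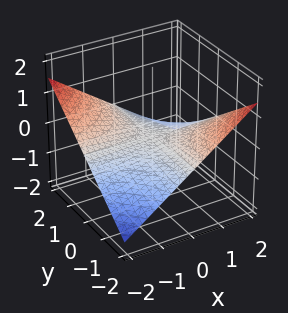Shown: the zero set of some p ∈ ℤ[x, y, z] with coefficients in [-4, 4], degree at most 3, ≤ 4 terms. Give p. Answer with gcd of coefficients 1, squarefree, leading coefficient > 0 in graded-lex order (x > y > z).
(a) deg p = 2. A hyperbolic paraboloid; a quadric.
(b) Observable constraints: one z-axis crossing is at z = 0; every point of the x-axis in the box is on the surface; every point of the y-axis in the box is on the surface.
(c) Fitting integer coefficients to these (and the overall shape) gives p.

x*y + 3*z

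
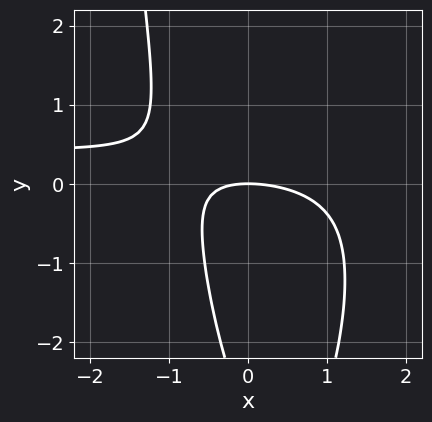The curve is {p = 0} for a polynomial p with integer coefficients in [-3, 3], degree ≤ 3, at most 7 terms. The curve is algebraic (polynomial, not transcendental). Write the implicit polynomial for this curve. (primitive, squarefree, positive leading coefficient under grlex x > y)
2*x^2*y - x^2 - 2*x*y - y^2 - 3*y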